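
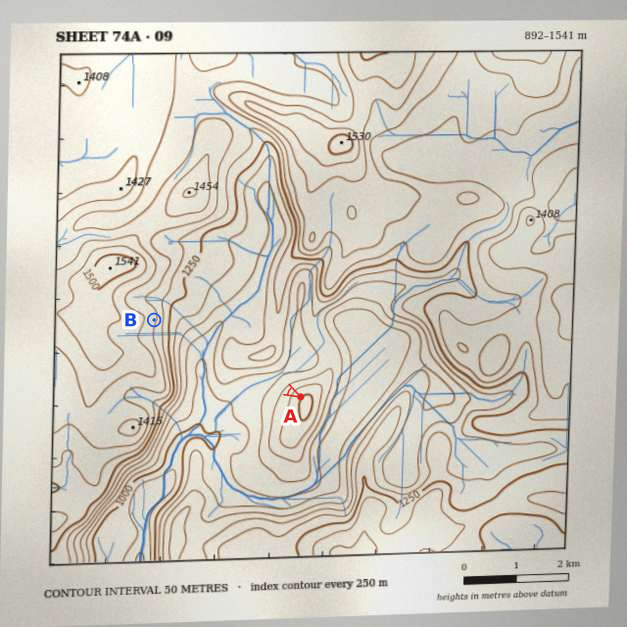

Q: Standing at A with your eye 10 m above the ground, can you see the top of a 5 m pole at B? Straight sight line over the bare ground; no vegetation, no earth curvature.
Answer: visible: true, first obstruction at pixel None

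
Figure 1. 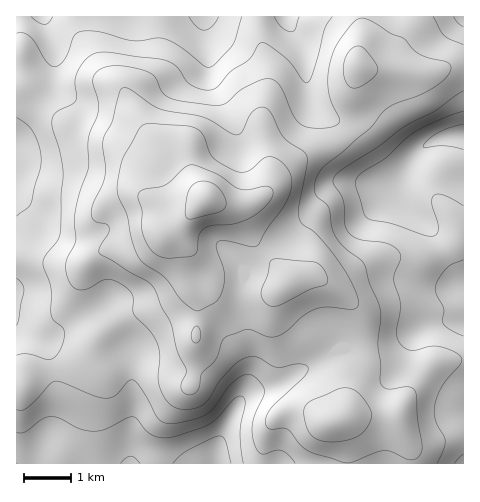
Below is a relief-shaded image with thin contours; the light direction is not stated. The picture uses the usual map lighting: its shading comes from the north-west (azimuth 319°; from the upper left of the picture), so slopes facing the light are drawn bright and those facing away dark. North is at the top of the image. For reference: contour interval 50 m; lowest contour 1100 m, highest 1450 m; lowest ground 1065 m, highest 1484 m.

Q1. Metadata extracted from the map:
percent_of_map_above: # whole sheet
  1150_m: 86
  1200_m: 66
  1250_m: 44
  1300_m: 24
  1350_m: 11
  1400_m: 4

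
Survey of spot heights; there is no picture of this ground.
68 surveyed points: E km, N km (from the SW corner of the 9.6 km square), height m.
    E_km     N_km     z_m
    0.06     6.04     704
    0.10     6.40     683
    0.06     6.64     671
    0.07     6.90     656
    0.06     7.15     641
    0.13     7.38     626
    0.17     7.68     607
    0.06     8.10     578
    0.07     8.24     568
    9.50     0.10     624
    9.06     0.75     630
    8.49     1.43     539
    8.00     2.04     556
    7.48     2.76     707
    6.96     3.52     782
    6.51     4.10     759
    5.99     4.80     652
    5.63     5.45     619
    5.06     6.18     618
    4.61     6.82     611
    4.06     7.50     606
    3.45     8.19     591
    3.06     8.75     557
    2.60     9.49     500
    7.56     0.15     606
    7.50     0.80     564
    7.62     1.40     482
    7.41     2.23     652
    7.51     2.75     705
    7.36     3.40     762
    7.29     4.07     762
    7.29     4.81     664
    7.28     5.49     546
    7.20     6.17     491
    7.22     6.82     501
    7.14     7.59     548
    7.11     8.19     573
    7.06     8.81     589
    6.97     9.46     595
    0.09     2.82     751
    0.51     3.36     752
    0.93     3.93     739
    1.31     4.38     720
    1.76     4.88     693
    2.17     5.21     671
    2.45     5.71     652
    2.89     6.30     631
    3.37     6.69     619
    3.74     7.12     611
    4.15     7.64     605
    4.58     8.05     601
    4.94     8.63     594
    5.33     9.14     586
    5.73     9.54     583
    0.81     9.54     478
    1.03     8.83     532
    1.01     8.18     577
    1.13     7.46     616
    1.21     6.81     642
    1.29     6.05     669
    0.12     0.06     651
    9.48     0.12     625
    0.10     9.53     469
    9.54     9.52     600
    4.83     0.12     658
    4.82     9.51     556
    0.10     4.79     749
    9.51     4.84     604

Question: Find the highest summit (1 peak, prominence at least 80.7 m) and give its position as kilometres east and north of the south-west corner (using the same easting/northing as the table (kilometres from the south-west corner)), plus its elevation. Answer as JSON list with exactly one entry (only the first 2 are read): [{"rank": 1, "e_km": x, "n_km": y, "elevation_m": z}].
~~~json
[{"rank": 1, "e_km": 6.81, "n_km": 3.66, "elevation_m": 786}]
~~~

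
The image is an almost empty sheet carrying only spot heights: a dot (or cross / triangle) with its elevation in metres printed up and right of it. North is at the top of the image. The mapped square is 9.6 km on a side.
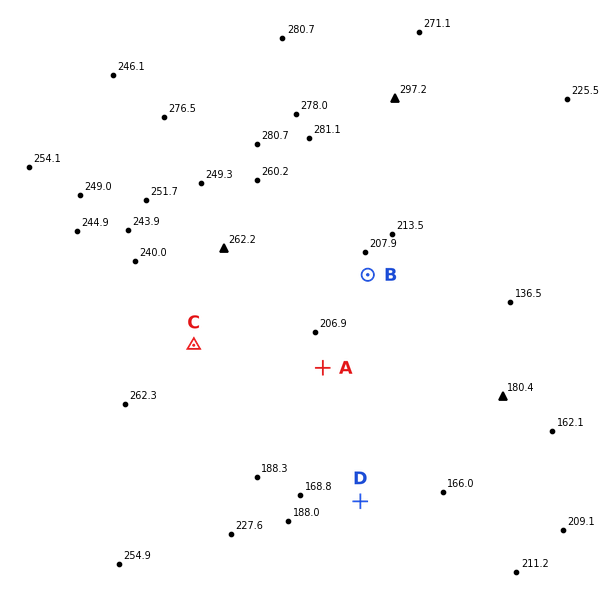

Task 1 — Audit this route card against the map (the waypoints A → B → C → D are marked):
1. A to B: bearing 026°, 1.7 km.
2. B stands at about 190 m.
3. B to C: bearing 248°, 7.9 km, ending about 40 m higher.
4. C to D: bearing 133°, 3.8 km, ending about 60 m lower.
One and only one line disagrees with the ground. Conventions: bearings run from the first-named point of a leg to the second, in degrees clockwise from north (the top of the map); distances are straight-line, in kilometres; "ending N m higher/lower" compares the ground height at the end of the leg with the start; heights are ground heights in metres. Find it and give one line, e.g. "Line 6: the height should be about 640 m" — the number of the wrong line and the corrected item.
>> Line 3: the distance should be 3.1 km.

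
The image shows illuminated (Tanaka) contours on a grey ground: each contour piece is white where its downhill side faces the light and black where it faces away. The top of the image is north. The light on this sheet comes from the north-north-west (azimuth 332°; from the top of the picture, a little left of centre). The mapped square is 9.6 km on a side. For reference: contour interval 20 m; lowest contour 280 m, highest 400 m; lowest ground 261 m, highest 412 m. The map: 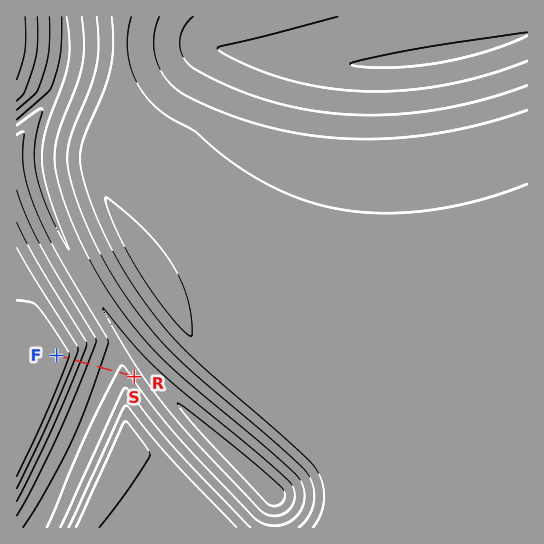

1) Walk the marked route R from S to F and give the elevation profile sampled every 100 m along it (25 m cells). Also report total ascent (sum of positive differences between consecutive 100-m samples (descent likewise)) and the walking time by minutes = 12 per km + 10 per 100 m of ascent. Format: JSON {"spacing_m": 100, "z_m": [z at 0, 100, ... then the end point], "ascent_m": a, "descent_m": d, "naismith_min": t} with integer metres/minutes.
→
{"spacing_m": 100, "z_m": [316, 323, 326, 321, 317, 316, 318, 322, 330, 340, 353, 369, 388, 402, 403, 404, 404], "ascent_m": 99, "descent_m": 10, "naismith_min": 28}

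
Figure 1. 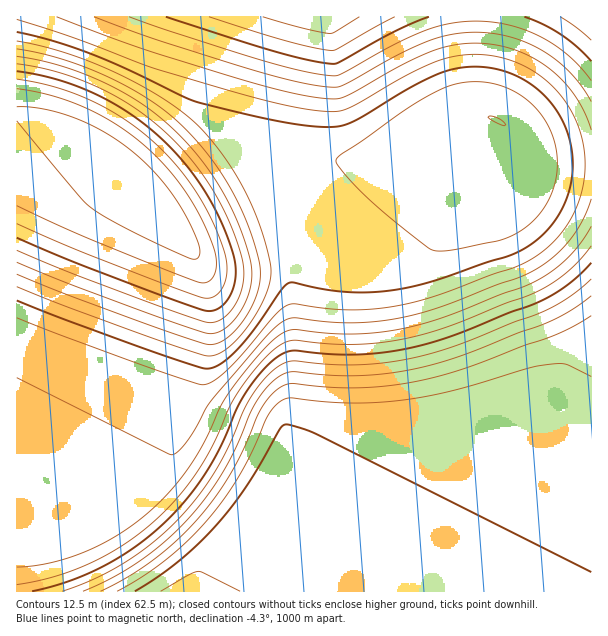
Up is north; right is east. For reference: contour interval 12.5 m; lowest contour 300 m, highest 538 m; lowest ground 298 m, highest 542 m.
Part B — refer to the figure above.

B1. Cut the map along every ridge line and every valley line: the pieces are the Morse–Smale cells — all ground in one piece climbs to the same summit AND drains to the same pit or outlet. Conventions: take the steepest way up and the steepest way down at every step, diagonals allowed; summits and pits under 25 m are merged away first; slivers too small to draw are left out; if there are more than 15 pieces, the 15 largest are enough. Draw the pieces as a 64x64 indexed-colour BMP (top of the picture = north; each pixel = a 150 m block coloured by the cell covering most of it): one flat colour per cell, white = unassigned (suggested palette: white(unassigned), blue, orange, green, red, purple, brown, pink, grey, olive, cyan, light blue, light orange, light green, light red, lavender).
<image width="64" height="64" href="data:image/bmp;base64,Qk12CAAAAAAAAHYAAAAoAAAAQAAAAEAAAAABAAQAAAAAAAAIAAATCwAAEwsAABAAAAAAAAAA////ALR3HwAOf/8ALKAsACgn1gC9Z5QAS1aMAMJ34wB/f38AIr28AM++FwDox64AeLv/AIrfmACWmP8A1bDFABEREREREREREREREREREREREREREREREREREREREREREREREREREREREREREREREREREREREREREREREREREREREREREREREREREREREREREREREREREREREREREREREREREREREREREREREREREREREREREREREREREREREREREREREREREREREREREREREREREREREREREREREREREREREREREREREREREREREREREREREREREREREREREREREREREREREREREREREREREREREREREREREREREREREREREREREREREREREREREREREREREREREREREREREREREREREREREREREREREREREREREREREREREREREREREREREREREREREREREREREREREREREREREREREREREREREREREREREREREREREREREREREREREREREREREREREREREREREREREREREREREREREREREREREREREREREREREREREREREREREREREREREREREREREREREREREREREREREREREREREREREREREREREREREREREREREREREREREREREREREREREREREREREREREREREREREREREREREREREREREREREREREREREREREREREREREREREREREREREREREREREREREREREREREREREREREREREREREREREREREREREREREREREREREREREREREREREREREREREREREREREREREREREREREREREREREREREREREREREREREREREREREREREREREREREREREREREREREREREREREREREREREREREREREREREREREREREREREREREREREREREREREREREREREREREREREREREREREREREREREREREREREREREREREREREREREREREREREREREREREREREREREREREREREREREREREREREREREREREREREREREREREREREREREREREREREREREREREREREREREREREREREREREREREREREREREREREREREREREREREREREREREREREREREREREREREREREREREREREREREREREREREREREREREREREREREREREREREREREREREREREREREREREREREREREREREREREREREREREREREREREREREREREREREREREREREREREREREREREREREREREREREREREREREREREREREREREREREREREREREREREREREREREREREREREREREREREREREREREREREREREREREREREREREREREREREREREREREREREREREREREREREREREREREREREREREREREREREREREREREREREREREREREREREREREREREREREREREREREREREREREREREREREREREREREREREREREREREREREREREREREREREREREREREREREREREREREREREREREREREREREREREREREREREREREREREREREREREREREREREREREREREREREREREREREREREREREREREREREREREREREREREREREREREREREREREREREREREREREREREREREREREREREREREREREREREREREREREREREREREREREREREREREREREREREREREREREREREREREREREREREREREREREREREREREREREREREREREREREREREREREREREREREREREREREREREREREREREREREREREREREREREREREREREREREREREREREREREREREREREREREREREREREREREREREREREREREREREREREREREREREREREiEREREREREREREREREREREREREREREREREREREREREiIhEREREREREREREREREREREREREREREREREREREREiIiIREREREREREREREREREREREREREREREREREREREiIiIiIREREREREREREREREREREREREREREREREREREiIiIiIiERERERIiIiIhERERERERERETMzMzEREREREiIiIiIiIhEREiIiIiIiIiERERERERETMzMzMRERERIiIiIiIiIiIiIiIiIiIiIiIiERERERERMzMzMxERESIiIiIiIiIiIiIiIiIiIiIiIiIiERERERMzMzMzEREiIiIiIiIiIiIiIiIiIiIiIiIiIiIiERETMzMzMzMiIiIiIiIiIiIiIiIiIiIiIiIiIiIiIiIiIzMzMzMzMyIiIiIiIiIiIiIiIiIiIiIiIiIiIiIiIiIjMzMzMzMzIiIiIiIiIiIiIiIiIiIiIiIiIiIiIiIiIiMzMzMzMzMiIiIiIiIiIiIiIiIiIiIiIiIiIiIiIiIiIzMzMzMzMyIiIiIiIiIiIiIiIiIiIiIiIiIiIiIiIiIjMzMzMzMzIiIiIiIiIiIiIiIiIiIiIiIiIiIiIiIiIiMzMzMzMzMiIiIiIiIiIiIiIiIiIiIiIiIiIiIiIiIiIzMzMzMzMyIiIiIiIiIiIiIiIiIiIiIiIiIiIiIiIiIjMzMzMzMzIiIiIiIiIiIiIiIiIiIiIiIiIiIiIiIiIiMzMzMzMzMiIiIiIiIiIiIiIiIiIiIiIiIiIiIiIiIiIzMzMzMzMyIiIiIiIiIiIiIiIiIiIiIiIiIiIiIiIiIjMzMzMzMz"/>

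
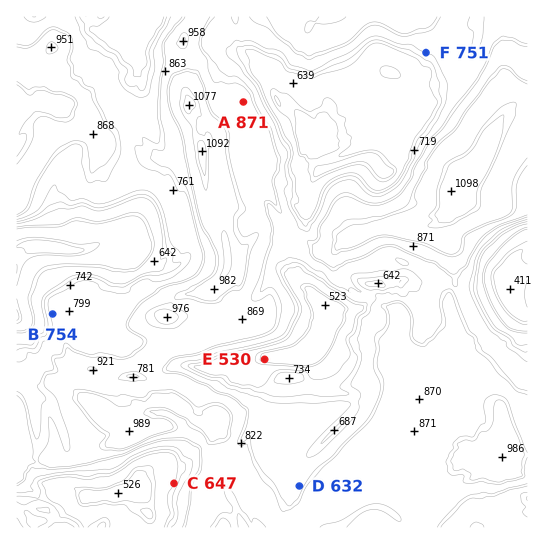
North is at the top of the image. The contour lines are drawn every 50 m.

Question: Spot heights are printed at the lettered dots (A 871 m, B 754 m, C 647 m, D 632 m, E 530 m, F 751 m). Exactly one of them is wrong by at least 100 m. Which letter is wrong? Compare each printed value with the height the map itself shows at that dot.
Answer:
D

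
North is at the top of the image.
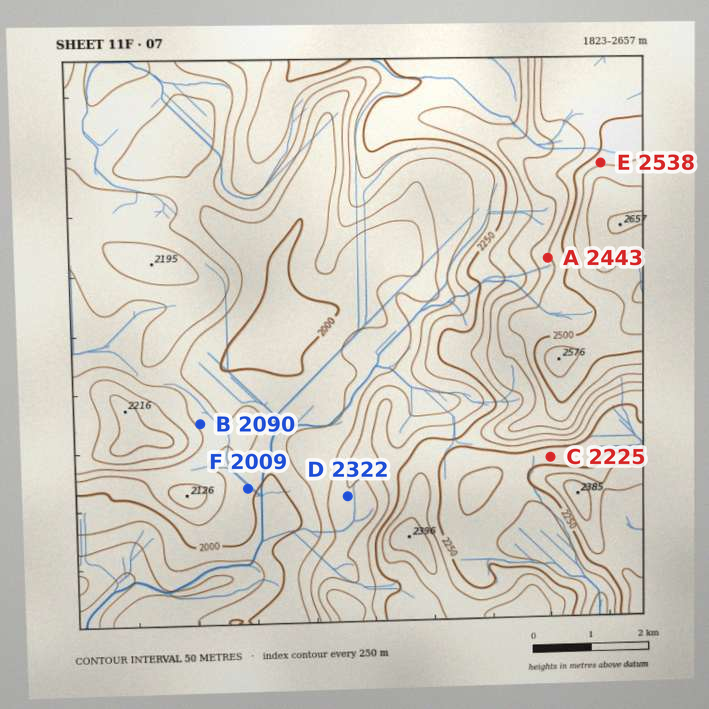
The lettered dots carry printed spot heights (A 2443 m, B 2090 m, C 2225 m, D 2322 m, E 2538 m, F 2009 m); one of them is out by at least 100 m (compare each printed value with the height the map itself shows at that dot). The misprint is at D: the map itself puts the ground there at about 2147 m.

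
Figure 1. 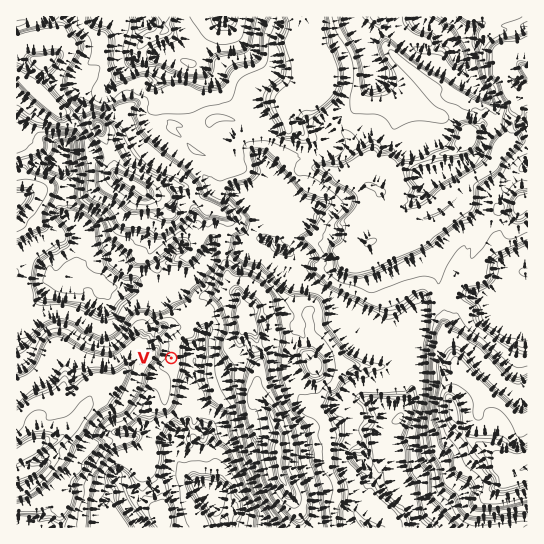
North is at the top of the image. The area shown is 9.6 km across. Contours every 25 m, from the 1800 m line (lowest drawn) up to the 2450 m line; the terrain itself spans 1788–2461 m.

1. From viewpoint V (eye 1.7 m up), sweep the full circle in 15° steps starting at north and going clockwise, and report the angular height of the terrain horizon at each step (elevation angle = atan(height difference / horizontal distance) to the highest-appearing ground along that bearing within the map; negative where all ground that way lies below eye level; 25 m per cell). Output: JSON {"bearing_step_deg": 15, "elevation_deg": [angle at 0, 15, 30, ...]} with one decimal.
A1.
{"bearing_step_deg": 15, "elevation_deg": [4.1, 2.2, 1.1, 6.3, 8.6, 7.3, 6.4, 8.3, 8.1, 6.7, -1.1, -1.0, -0.0, 0.3, 0.3, 6.4, 10.4, 13.2, 17.3, 18.5, 15.9, 8.1, 7.4, 8.3]}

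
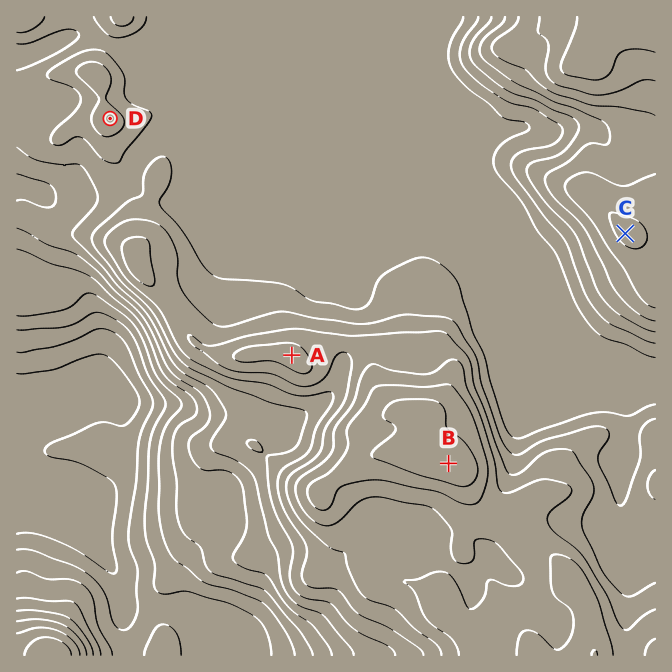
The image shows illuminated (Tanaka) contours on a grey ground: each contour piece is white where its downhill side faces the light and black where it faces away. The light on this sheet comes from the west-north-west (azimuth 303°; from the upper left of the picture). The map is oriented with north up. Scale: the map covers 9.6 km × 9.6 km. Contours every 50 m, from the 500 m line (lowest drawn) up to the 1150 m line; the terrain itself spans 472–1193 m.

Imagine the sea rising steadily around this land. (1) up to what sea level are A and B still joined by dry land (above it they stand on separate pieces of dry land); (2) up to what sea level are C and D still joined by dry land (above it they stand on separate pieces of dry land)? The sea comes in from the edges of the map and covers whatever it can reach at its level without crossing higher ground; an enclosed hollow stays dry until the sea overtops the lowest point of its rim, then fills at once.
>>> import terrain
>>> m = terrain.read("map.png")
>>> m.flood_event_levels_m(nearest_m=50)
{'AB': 950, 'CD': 850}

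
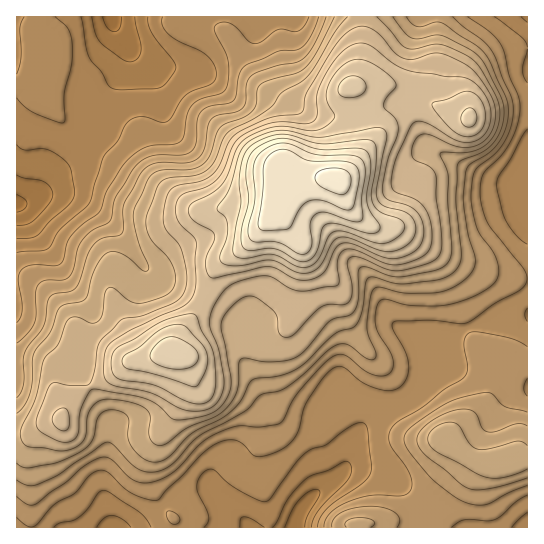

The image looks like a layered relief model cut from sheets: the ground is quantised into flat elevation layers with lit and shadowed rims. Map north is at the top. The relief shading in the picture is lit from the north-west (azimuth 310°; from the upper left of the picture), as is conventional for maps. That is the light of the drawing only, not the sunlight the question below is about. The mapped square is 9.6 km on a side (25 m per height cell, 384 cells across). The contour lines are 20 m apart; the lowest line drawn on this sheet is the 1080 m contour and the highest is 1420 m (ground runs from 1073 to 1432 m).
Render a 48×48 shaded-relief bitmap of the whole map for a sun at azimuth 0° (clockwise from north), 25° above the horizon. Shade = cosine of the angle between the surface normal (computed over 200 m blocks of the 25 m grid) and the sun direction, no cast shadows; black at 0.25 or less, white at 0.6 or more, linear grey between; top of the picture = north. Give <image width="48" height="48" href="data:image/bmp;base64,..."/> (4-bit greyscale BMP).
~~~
<image width="48" height="48" href="data:image/bmp;base64,Qk32BAAAAAAAAHYAAAAoAAAAMAAAADAAAAABAAQAAAAAAIAEAAATCwAAEwsAABAAAAAAAAAAAAAAABEREQAiIiIAMzMzAERERABVVVUAZmZmAHd3dwCIiIgAmZmZAKqqqgC7u7sAzMzMAN3d3QDu7u4A////AFVWZmZmVWd4h4h2ZmZ5q6qpmId3dlVVVVVVZmZlVWeIiIh2ZmV5u8u6qYh3dlVVVVVVVmZlRVeIiIdmZmVXrMy7qph3ZVVVVVVUVWZlRFVneHZmZ2VVebuqqYh2ZVVDM1VURVVVVERFZ3ZmZ3ZVV4mZiHdmVVVDIlVURERVVEM0Vmd3ZmZlVXiId2ZVVWZlVGVUMjRFVVQzRWd3ZmZmZmd3dlVUVniYh2VUMjRVZmVENFZmZmVmdmZ3dmZVZ4mqqXZURFZmd3ZUMjRVZmZnd2Z3d4iIiJmqqodmZnZneHdkIAI1ZmZnd2Z3iZq7qYiZqqmIh2ZmZmZUIAE1Zmd3d3d3iJq8upiJqqmZmGVDRERDMiI1ZmZmd3d3d4mru6mJmpmZmXUyIiNEVVVVZVVWd3dmVniJqqmIiIiJmYZCIjNFZnd2VVRFZ3ZUVmeImZmHd3eJmZhlREREVniGVURERWVEVnd4iIh3d4iJiIiHdmVVZ4h2VVRDNERGd4h3h3eIh5mZh3iaqYiImZh2ZmVUM0RniYh3d3iJmKqph3mru6qqqph3d2ZlREV5mYd3d4iZmZqpiImqu8y6qZh3d3dmVUV4mHZmd4iZmYiJmZmZq83bqHd3d3d2ZUVndmVVZnd4iIeJqpiJqrzcqGZnd3dmZUVmZVREVWZmd3eJqpiJmaq6mGZmZmZlVVZmREREVVVVZniauoiIiZmZh2VVVmVEVXd1MjNERWZmZomqqYiIiIh3d2QzNEMiRohjESI0RWZ3d5qqmImYiHdnd2UxEiERNndBARI0Vnd4iKqpiJmZl2ZmeIdSERIjRVMAAiNFZ4iJmaqpiZqql2ZmeIh1IiRWVCABNEVneImZmaqZmqqphmZlVniHVEZ3ZBAUVmZ3iImZmKqZqqqod3dmVWeIdmZ3YxJXmZmIiImZiJmaqqqYiIh3d3eJh2dmUzR6vLqYiIiIiHiJmZmImYiJmpiIh3dlREZ5vMqYd4iId2Z3iIiZmZmbvLmHeHd2VVZnmqmHd3eId1Znd4iZmZq83MqHeHd3d3dmaIiId2Z3d2Zmd3iJqrzN3LqYiIiJq7qGZ4iZhlRWeGZmZniJq8zMy6qpqZms3dynZniZdCEkZ2ZmZniImru7qZq8zcze7t25ZWd2QQADV3ZmZ3iIiZqpiJrO///+3My6hmZUIRASRnZmeIiIiJmYiJve///9uqq6mGVEREREVmZneIiIiZmIiavM3d26mIiJmHVVd3dmZmZneIiImZmZmru6mqmYdmZniHZ3iZmYh3d3d3iImZmJq7qYiJmYh2Zmd3eJmqu6mHd3d3iImZiJqqmImaqqmYiHeImZmru6mId3d4iJmYiIiIiJq7u7qqqZmaqZmru5iId3d4iZmId3dmeJu7u7qqqqq7upq7uph3d4d4mZiHdmZmeJqqq7qqqqqru7vMuph3d4iImZh2ZVVmeImZqqqqqqqqvMzMupiHeIiIiZh2ZmZ3iImZmZqqqqqqu7u7qpmYiJiIiYd2Znd4iJmZmZqqqqqqqqq7qpmg=="/>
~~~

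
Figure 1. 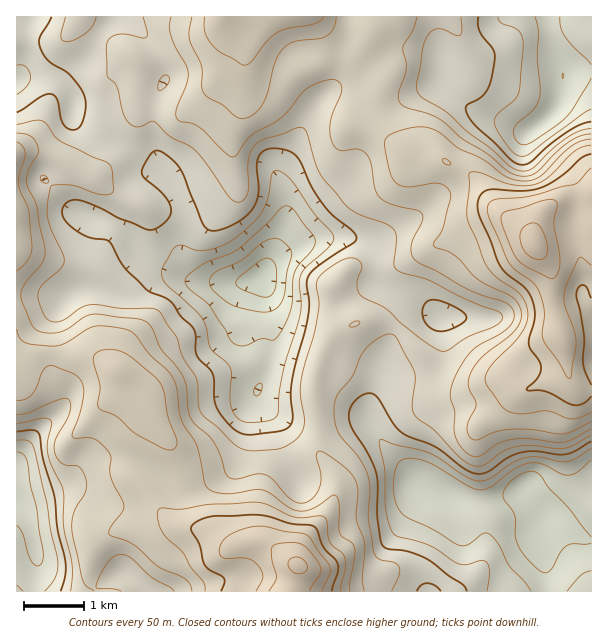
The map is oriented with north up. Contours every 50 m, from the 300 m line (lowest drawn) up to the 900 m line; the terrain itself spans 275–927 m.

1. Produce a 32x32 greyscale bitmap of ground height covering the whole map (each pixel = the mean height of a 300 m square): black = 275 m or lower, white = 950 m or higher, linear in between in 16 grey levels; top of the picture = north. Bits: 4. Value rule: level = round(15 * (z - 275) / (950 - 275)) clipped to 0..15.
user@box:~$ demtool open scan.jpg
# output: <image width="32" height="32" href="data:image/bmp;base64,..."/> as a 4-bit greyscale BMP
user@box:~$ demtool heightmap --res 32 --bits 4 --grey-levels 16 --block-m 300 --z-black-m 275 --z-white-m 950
<image width="32" height="32" href="data:image/bmp;base64,Qk12AgAAAAAAAHYAAAAoAAAAIAAAACAAAAABAAQAAAAAAAACAAATCwAAEwsAABAAAAAAAAAAAAAAABEREQAiIiIAMzMzAERERABVVVUAZmZmAHd3dwCIiIgAmZmZAKqqqgC7u7sAzMzMAN3d3QDu7u4A////AERXd3eIq7ze25dmVVVDMiMzR4d4mau83tuXZlVEQyIiM1iIiZq8zN3Kl1VEMzIRIjNoiJmqu8zLuYZDMyMyERIjZ4iZqqqqqZmGQyIiIhESJGeImZmYiYd4hkIiIyERIjRniZmZh3d2eHZCIjVCIjM1eIiZmYd2Znd1QzRnZURURYiJmqmGVWZ3ZEVWeId3hmZ4maqYZURFdlRWZnmZmZmHeJqql2QzRXZVVmd4mqqrmIiaqpdkM0V2ZVZniaq7u5iJqqmGVDM1d2ZWZniqq8uIiZmYdkMzNGd2ZmZniqzLh3iZh2VDMzRnd2ZlVnisy3Zmd3ZlMiIjZ3dmVVVnrMp2VVVVUyERE2dmZlVniazLhmVlVEMhEBNXdmZniJvNy4dmZURDMyESRWZneIms7syXZVVFREQyIjRVZ4iZve7Ml1VVVVVVUyI0Vmd4ms3tzIdVVmZVVmUzRWd3eJrM3cyGZmZlVWZlRFZniIiaqqvMhnd2VVVndURnd4mZmYdoq4d2ZlVWd3VVZ3eJmZhkRop3ZWZmZ3iHZmeIiJh2QyNXVlVmZneIiIdniIh3ZUMyNEVVZmZ4iZmHd4iHZVVUMiNEVWZ2Z4mZiId4h2VVVDIiRVVmd3eZmYiIiIdlZlQyI1VmZnZ4mqqYiIiHZmZUMjNFZmZmeJqqqpmIiHZlRDMz"/>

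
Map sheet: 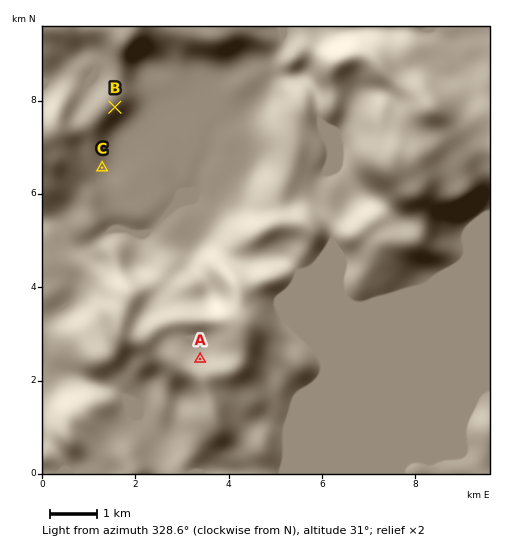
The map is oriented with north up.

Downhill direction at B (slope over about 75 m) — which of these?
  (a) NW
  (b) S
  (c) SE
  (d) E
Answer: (c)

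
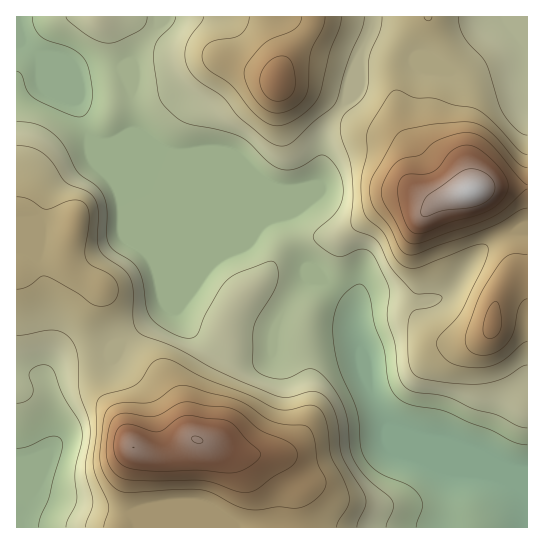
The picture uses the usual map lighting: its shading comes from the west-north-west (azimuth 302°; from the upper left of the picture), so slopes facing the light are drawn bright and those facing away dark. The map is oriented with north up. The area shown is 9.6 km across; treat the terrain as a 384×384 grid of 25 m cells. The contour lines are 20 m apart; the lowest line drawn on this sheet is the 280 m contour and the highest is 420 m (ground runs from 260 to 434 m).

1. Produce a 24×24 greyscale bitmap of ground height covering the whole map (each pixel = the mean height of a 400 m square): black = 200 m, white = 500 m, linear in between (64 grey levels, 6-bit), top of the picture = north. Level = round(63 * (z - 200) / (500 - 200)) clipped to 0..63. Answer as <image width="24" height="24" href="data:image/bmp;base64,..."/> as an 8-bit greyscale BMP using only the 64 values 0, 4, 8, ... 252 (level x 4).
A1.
<image width="24" height="24" href="data:image/bmp;base64,Qk12BgAAAAAAADYEAAAoAAAAGAAAABgAAAABAAgAAAAAAEACAAATCwAAEwsAAAABAAAAAAAAAAAAAAEBAQACAgIAAwMDAAQEBAAFBQUABgYGAAcHBwAICAgACQkJAAoKCgALCwsADAwMAA0NDQAODg4ADw8PABAQEAAREREAEhISABMTEwAUFBQAFRUVABYWFgAXFxcAGBgYABkZGQAaGhoAGxsbABwcHAAdHR0AHh4eAB8fHwAgICAAISEhACIiIgAjIyMAJCQkACUlJQAmJiYAJycnACgoKAApKSkAKioqACsrKwAsLCwALS0tAC4uLgAvLy8AMDAwADExMQAyMjIAMzMzADQ0NAA1NTUANjY2ADc3NwA4ODgAOTk5ADo6OgA7OzsAPDw8AD09PQA+Pj4APz8/AEBAQABBQUEAQkJCAENDQwBEREQARUVFAEZGRgBHR0cASEhIAElJSQBKSkoAS0tLAExMTABNTU0ATk5OAE9PTwBQUFAAUVFRAFJSUgBTU1MAVFRUAFVVVQBWVlYAV1dXAFhYWABZWVkAWlpaAFtbWwBcXFwAXV1dAF5eXgBfX18AYGBgAGFhYQBiYmIAY2NjAGRkZABlZWUAZmZmAGdnZwBoaGgAaWlpAGpqagBra2sAbGxsAG1tbQBubm4Ab29vAHBwcABxcXEAcnJyAHNzcwB0dHQAdXV1AHZ2dgB3d3cAeHh4AHl5eQB6enoAe3t7AHx8fAB9fX0Afn5+AH9/fwCAgIAAgYGBAIKCggCDg4MAhISEAIWFhQCGhoYAh4eHAIiIiACJiYkAioqKAIuLiwCMjIwAjY2NAI6OjgCPj48AkJCQAJGRkQCSkpIAk5OTAJSUlACVlZUAlpaWAJeXlwCYmJgAmZmZAJqamgCbm5sAnJycAJ2dnQCenp4An5+fAKCgoAChoaEAoqKiAKOjowCkpKQApaWlAKampgCnp6cAqKioAKmpqQCqqqoAq6urAKysrACtra0Arq6uAK+vrwCwsLAAsbGxALKysgCzs7MAtLS0ALW1tQC2trYAt7e3ALi4uAC5ubkAurq6ALu7uwC8vLwAvb29AL6+vgC/v78AwMDAAMHBwQDCwsIAw8PDAMTExADFxcUAxsbGAMfHxwDIyMgAycnJAMrKygDLy8sAzMzMAM3NzQDOzs4Az8/PANDQ0ADR0dEA0tLSANPT0wDU1NQA1dXVANbW1gDX19cA2NjYANnZ2QDa2toA29vbANzc3ADd3d0A3t7eAN/f3wDg4OAA4eHhAOLi4gDj4+MA5OTkAOXl5QDm5uYA5+fnAOjo6ADp6ekA6urqAOvr6wDs7OwA7e3tAO7u7gDv7+8A8PDwAPHx8QDy8vIA8/PzAPT09AD19fUA9vb2APf39wD4+PgA+fn5APr6+gD7+/sA/Pz8AP39/QD+/v4A////AEBIVGh4fHx8fHyAhISAfHBgVEhAPEA8NEBEUGR8hICAgIiUkIyMhHhgVEg8ODg4NEBEUGyQoKCgoKSkoJSQhGxQQDw0NDQ0NERASGygtLSwtLSsqKCQfFxANDQ0NDQ0PEhESGicsKiwtLComJCIeFg8NDQ0ODxETFBMVGyMlJCcoJyUgHh4cFA4ODxASFBYXFRQXGx0eICIiHx0ZFxgXEQ4QFRcYGBgYFRUYGhobHh4cGRcVFBUUDw4SGRsdHRwaGBcZGhoaGxkXFxYUFBQTDw4TGh0fIyMeGhoaGxsZFhMUFxcUExQSDxAVGRweIyYhHBwcHR0ZExETFhcWFBQSEBAVGRkbISUiHR0eHh4YEhESFBYWFBISEhIWGhoaHSMjHh4eHRkUEhEREhMUFBITFBQaHx4cHCAiHR4fHBQSERERERESFBQWFxgfJiUiHx8gHh4fHBMREREREREREhIUGB0kLC0rKSQgHR0cGhMRERERERERERESFyAoLC4wMCwmHBsYFBIRERERERESExMTFyAmKisuLywmGhkVEhERERIRERIVGBYVGR4jJScrKycgFxYTEhISEhMUFBYaGxkXGh0hIiQlJSAaExIRERMTFBUWFxogIh4aGRwfHx8fHhsXERAQERMTFRYXGh8lJyIcGRodHR0cHBkXEBAQERMTFRcbHiElJyMdGRkcHBsbGxgXEBARExQUFRccHh8iJCMfGhkbHBwbGRcWEBMUFhYVFRYZGx0fISIhHBkaHB0aFxYWA=="/>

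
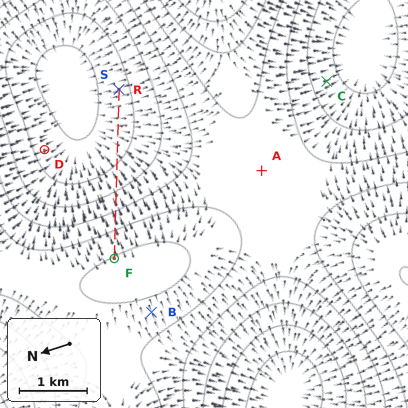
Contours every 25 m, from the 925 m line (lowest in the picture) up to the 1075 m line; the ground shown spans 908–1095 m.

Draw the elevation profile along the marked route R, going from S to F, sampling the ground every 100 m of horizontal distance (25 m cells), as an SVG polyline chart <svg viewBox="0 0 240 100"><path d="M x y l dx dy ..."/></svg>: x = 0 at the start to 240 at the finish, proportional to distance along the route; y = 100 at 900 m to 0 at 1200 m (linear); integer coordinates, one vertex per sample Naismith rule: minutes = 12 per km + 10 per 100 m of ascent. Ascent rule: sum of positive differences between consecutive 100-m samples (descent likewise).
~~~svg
<svg viewBox="0 0 240 100"><path d="M0 87l10 0 9 0 10 0 9 1 10 0 10-1 9 0 10-1 9 0 10-1 10-2 9-1 10-2 9-2 10-3 10-3 9-2 10-3 9-3 10-3 10-3 9-3 10-2 9-2 10-1"/></svg>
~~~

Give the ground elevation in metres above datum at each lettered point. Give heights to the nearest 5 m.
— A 1015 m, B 1040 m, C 960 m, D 940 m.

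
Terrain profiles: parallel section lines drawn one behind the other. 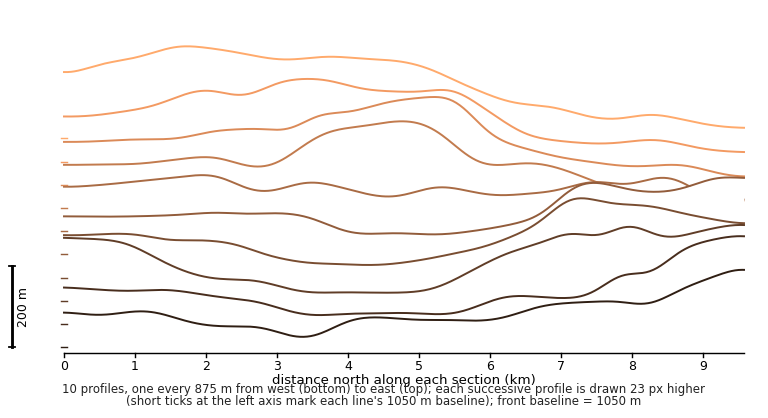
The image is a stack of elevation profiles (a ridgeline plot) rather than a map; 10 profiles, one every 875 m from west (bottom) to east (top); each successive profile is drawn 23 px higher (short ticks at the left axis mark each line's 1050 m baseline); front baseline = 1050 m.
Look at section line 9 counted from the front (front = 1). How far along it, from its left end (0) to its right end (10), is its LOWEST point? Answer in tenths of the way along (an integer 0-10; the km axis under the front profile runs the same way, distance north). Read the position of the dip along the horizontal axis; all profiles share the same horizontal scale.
10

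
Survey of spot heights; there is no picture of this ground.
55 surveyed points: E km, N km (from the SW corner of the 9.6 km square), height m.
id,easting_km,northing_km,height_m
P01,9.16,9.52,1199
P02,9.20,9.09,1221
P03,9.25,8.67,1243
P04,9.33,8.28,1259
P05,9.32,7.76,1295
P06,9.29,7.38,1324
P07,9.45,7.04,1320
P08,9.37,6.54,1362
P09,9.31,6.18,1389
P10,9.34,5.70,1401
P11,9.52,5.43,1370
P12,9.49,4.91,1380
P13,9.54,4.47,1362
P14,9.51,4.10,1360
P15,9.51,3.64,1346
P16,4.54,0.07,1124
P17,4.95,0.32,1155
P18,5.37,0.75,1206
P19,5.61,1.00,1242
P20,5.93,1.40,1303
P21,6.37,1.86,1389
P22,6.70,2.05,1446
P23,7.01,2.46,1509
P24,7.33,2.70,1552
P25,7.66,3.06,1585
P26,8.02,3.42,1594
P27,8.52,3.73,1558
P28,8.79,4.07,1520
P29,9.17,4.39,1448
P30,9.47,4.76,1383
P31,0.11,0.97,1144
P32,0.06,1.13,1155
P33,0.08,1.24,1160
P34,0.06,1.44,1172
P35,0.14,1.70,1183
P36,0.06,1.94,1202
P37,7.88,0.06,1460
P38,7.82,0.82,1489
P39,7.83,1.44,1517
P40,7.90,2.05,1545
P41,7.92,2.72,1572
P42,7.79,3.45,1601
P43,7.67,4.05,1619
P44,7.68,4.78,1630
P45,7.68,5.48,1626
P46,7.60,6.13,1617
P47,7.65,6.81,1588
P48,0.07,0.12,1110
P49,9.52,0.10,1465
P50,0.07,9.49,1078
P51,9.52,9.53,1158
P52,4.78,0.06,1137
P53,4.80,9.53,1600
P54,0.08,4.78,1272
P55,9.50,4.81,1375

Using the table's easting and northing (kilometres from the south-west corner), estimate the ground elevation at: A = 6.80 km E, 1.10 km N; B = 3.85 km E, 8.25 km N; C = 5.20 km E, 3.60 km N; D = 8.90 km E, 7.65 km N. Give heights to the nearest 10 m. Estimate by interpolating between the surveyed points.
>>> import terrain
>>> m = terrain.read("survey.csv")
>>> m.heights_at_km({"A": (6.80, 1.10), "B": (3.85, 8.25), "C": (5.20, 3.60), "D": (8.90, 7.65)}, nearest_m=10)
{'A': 1400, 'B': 1440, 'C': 1340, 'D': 1370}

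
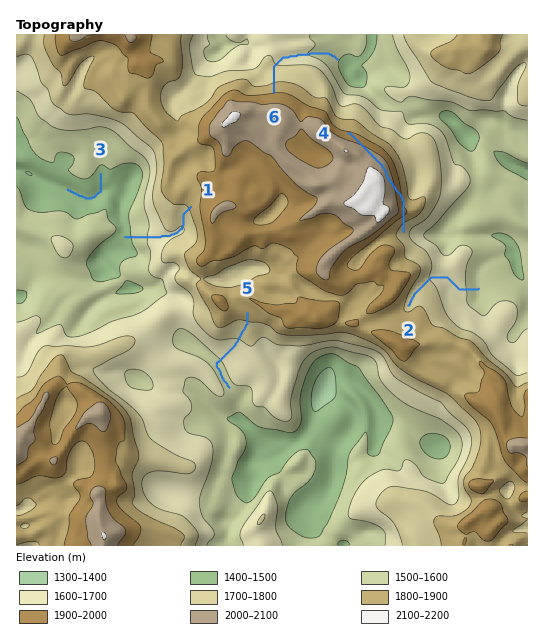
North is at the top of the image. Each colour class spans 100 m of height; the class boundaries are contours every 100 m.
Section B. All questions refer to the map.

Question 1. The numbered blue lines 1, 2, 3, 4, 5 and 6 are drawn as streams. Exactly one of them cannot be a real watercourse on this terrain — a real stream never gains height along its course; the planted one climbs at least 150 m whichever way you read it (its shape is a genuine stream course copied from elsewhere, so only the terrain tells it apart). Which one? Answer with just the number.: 4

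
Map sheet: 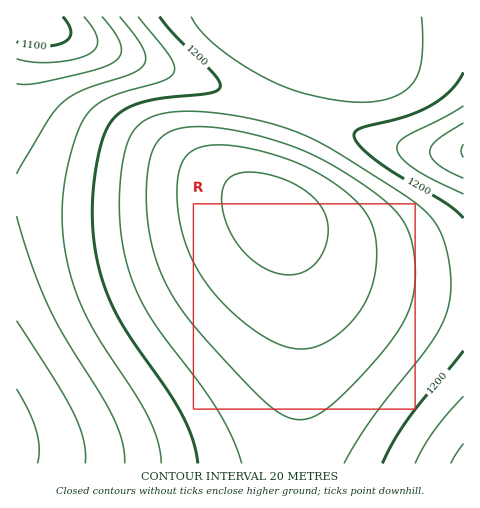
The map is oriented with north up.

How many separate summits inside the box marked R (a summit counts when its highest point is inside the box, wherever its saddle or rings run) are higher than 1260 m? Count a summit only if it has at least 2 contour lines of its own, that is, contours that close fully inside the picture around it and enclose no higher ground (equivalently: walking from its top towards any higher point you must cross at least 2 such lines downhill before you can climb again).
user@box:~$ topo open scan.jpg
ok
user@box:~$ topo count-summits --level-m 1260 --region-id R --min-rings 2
1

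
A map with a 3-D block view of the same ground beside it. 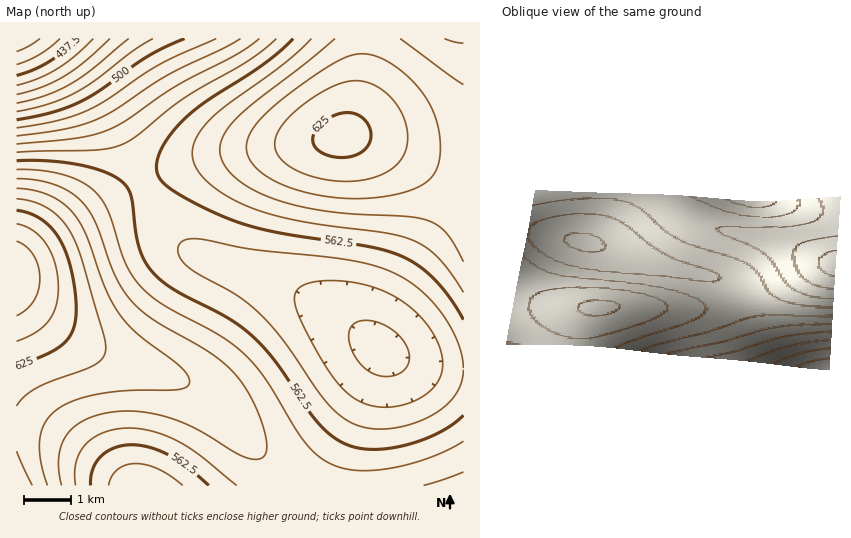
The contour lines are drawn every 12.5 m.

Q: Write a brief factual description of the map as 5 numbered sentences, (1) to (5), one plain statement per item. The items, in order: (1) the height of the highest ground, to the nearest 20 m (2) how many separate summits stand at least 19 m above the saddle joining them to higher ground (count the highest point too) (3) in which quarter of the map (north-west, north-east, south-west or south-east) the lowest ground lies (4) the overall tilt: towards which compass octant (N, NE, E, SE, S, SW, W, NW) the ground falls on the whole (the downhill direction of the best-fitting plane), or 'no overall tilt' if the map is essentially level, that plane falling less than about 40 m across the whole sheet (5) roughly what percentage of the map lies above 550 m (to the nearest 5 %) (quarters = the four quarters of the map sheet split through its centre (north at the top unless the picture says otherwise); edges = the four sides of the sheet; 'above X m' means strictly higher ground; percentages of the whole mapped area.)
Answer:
(1) The highest point reaches roughly 660 m.
(2) 2 summits rise at least 19 m above their surroundings.
(3) Look to the north-west quarter for the lowest ground.
(4) On the whole the map has no overall tilt.
(5) About 75 % of the map lies above 550 m.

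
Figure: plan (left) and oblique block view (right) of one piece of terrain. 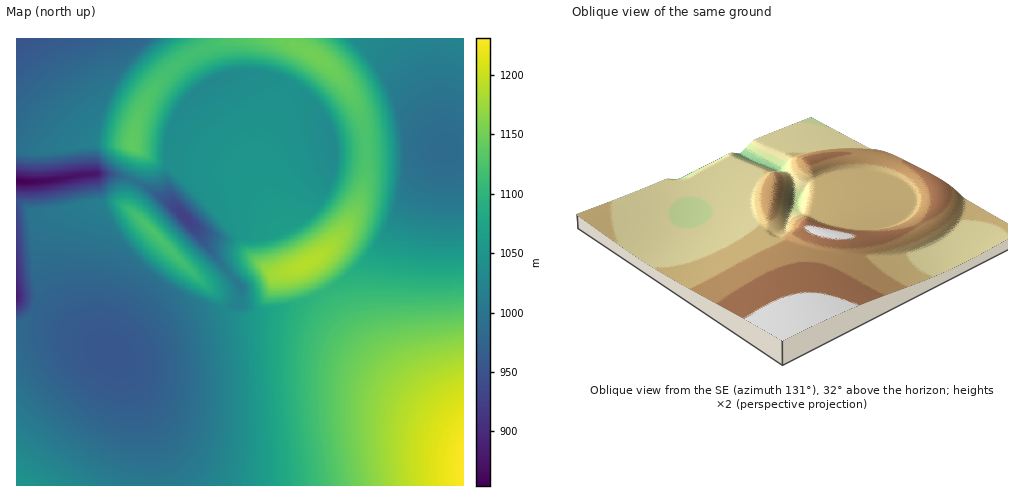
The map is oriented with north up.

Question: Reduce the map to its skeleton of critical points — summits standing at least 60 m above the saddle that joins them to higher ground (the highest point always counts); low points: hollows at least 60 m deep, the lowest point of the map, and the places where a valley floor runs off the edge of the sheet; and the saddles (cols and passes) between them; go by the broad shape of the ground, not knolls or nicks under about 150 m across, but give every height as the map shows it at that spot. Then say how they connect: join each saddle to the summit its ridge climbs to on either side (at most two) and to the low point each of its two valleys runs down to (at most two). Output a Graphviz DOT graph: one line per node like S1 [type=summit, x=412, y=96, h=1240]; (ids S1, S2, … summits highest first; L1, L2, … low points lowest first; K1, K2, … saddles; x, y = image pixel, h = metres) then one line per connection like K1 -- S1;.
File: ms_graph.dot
graph terrain {
  S1 [type=summit, x=463, y=473, h=1231];
  S2 [type=summit, x=307, y=264, h=1190];
  S3 [type=summit, x=152, y=230, h=1124];
  L1 [type=low, x=17, y=181, h=854];
  L2 [type=low, x=185, y=217, h=926];
  L3 [type=low, x=446, y=149, h=986];
  K1 [type=saddle, x=367, y=147, h=1124];
  K2 [type=saddle, x=325, y=291, h=1100];
  K3 [type=saddle, x=168, y=161, h=1039];
  K4 [type=saddle, x=224, y=307, h=1029];
  K5 [type=saddle, x=231, y=277, h=1008];
  K6 [type=saddle, x=133, y=180, h=996];
  K1 -- S2;
  K1 -- L1;
  K1 -- L3;
  K2 -- S1;
  K2 -- S2;
  K2 -- L1;
  K2 -- L3;
  K3 -- S2;
  K3 -- L1;
  K3 -- L2;
  K4 -- S1;
  K4 -- S3;
  K4 -- L1;
  K5 -- S2;
  K5 -- S3;
  K5 -- L1;
  K5 -- L2;
  K6 -- S2;
  K6 -- S3;
  K6 -- L1;
  K6 -- L2;
}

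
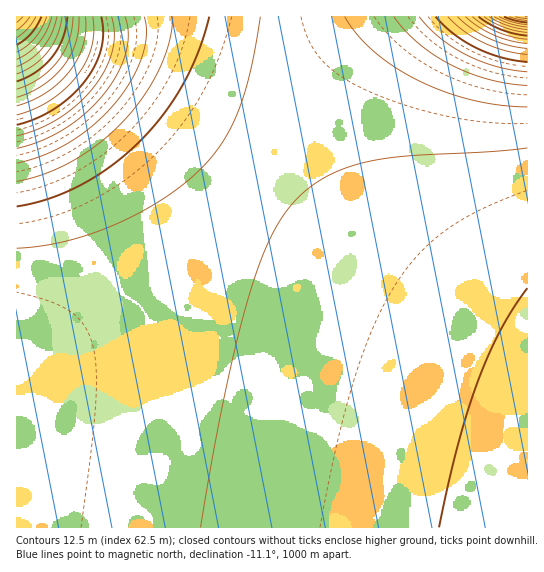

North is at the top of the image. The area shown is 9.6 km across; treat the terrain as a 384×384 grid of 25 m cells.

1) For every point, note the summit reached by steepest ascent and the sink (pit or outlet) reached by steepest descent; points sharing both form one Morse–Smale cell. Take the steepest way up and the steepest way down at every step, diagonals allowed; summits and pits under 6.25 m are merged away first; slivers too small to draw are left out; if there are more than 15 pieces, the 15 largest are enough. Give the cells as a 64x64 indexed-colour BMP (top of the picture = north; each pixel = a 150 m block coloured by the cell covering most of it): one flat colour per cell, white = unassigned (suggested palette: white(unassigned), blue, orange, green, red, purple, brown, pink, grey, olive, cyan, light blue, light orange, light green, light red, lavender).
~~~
<image width="64" height="64" href="data:image/bmp;base64,Qk12CAAAAAAAAHYAAAAoAAAAQAAAAEAAAAABAAQAAAAAAAAIAAATCwAAEwsAABAAAAAAAAAA////ALR3HwAOf/8ALKAsACgn1gC9Z5QAS1aMAMJ34wB/f38AIr28AM++FwDox64AeLv/AIrfmACWmP8A1bDFABERERERERERERERERERERERERERERERERERERERERERERERERERERERERERERERERERERERERERERERERERERERERERERERERERERERERERERERERERERERERERERERERERERERERERERERERERERERERERERERERERERERERERERERERERERERERERERERERERERERERERERERERERERERERERERERERERERERERERERERERERERERERERERERERERERERERERERERERERERERERERERERERERERERERERERERERERERERERERERERERERERERERERERERERERERERERERERERERERERERERERERERERERERERERERERERERERERERERERERERERERERERERERERERERERERERERERERERERERERERERERERERERERERERERERERERERERERERERERERERERERERERERERERERERERERERERERERERERERERERERERERERERERERERERERERERERERERERERERERERERERERERERERERERERERERERERERERERERERERERERERERERERERERERERERERERERERERERERERERERERERERERERERERERERERERERERERERERERERERERERERERERERERERERERERERERERERERERERERERERERERERERERERERERERERERERERERERERERERERERERERERERERERERERERERERERERERERERERERERERERERERERERERERERERERERERERERERERERERERERERERERERERERERERERERERERERERERERERERERERERERERERERERERERETMRERERERERERERERERERERERERERERERERERERERERMzMRERERERERERERERERERERERERERERERERERERESIzMzMREREREREREREREREREREREREREREREREREREiIjMzMzMRERERERERERERERERERERERERERERERERIiIiMzMzMzERERERERERERERERERERERERERERERESIiIiIzMzMzMzEREREREREREREREREREREREREREREiIiIiIjMzMzMzMxERERERERERERERERERERERERERIiIiIiIiMzMzMzMzMRERERERERERERERERERERERESIiIiIiIiIzMzMzMzMzMRERERERERERERERERERERESIiIiIiIiIjMzMzMzMzMzEREREREREREREREREREREiIiIiIiIiIiMzMzMzMzMzMxEREREREREREREREREREiIiIiIiIiIiIzMzMzMzMzMzMRERERERERERERERERIiIiIiIiIiIiIjMzMzMzMzMzMzERERERERERERERERIiIiIiIiIiIiIiMzMzMzMzMzMzMxERERERERERERESIiIiIiIiIiIiIiIzMzMzMzMzMzMzMRERERERERERESIiIiIiIiIiIiIiIjMzMzMzMzMzMzMzEREREREREREiIiIiIiIiIiIiIiIiMzMzMzMzMzMzMzMxEREREREREiIiIiIiIiIiIiIiIiIzMzMzMzMzMzMzMzMREREREREiIiIiIiIiIiIiIiIiIjMzMzMzMzMzMzMzMzERERERIiIiIiIiIiIiIiIiIiIiMzMzMzMzMzMzMzMzMxERERIiIiIiIiIiIiIiIiIiIiIzMzMzMzMzMzMzMzMzMRERIiIiIiIiIiIiIiIiIiIiIjMzMzMzMzMzMzMzMzMzESIiIiIiIiIiIiIiIiIiIiIiMzMzMzMzMzMzMzMzMzMSIiIiIiIiIiIiIiIiIiIiIiIzMzMzMzMzMzMzMzMzM0IiIiIiIiIiIiIiIiIiIiIiIjMzMzMzMzMzMzMzMzNERCIiIiIiIiIiIiIiIiIiIiIiMzMzMzMzMzMzMzMzNEREQiIiIiIiIiIiIiIiIiIiIiIzMzMzMzMzMzMzMzNERERCIiIiIiIiIiIiIiIiIiIiIjMzMzMzMzMzMzMzNEREREQiIiIiIiIiIiIiIiIiIiIiMzMzMzMzMzMzMzREREREREIiIiIiIiIiIiIiIiIiIiIzMzMzMzMzMzMzRERERERERCIiIiIiIiIiIiIiIiIiIjMzMzMzMzMzMzREREREREREIiIiIiIiIiIiIiIiIiIiMzMzMzMzMzM0RERERERERERCIiIiIiIiIiIiIiIiIiIzMzMzMzMzM0REREREREREREQiIiIiIiIiIiIiIiIiIjMzMzMzMzM0REREREREREREREIiIiIiIiIiIiIiIiIiMzMzMzMzNEREREREREREREREQiIiIiIiIiIiIiIiIiIzMzMzMzREREREREREREREREREIiIiIiIiIiIiIiIiIjMzMzMzRERERERERERERERERERCIiIiIiIiIiIiIiIiMzMzM0REREREREREREREREREREQiIiIiIiIiIiIiIiIzMzNEREREREREREREREREREREREIiIiIiIiIiIiIiIjMzRERERERERERERERERERERERERCIiIiIiIiIiIiIiMzREREREREREREREREREREREREREQiIiIiIiIiIiIiIzREREREREREREREREREREREREREREIiIiIiIiIiIiIjREREREREREREREREREREREREREREREIiIiIiIiIiIi"/>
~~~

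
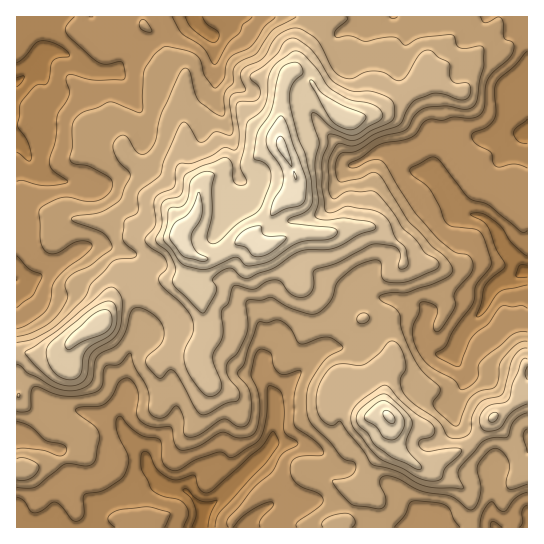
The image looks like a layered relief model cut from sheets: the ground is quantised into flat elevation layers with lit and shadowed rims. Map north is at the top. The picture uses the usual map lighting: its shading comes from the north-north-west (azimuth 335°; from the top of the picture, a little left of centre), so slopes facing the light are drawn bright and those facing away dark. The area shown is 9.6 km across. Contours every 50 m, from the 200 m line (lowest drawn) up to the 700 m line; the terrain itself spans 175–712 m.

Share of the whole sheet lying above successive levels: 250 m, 97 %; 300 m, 86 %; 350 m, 66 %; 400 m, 49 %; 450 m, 32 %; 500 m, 19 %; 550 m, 12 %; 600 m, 6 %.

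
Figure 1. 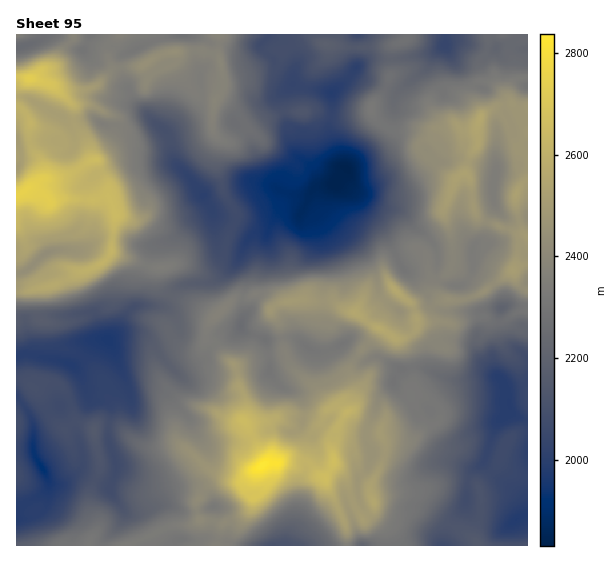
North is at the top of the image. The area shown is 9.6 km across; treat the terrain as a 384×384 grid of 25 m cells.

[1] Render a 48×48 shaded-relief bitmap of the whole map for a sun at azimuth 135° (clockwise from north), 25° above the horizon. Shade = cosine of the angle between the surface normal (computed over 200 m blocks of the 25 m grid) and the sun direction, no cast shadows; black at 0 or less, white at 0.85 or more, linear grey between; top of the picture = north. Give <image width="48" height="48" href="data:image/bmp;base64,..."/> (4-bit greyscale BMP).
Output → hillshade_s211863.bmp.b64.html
<image width="48" height="48" href="data:image/bmp;base64,Qk32BAAAAAAAAHYAAAAoAAAAMAAAADAAAAABAAQAAAAAAIAEAAATCwAAEwsAABAAAAAAAAAAAAAAABEREQAiIiIAMzMzAERERABVVVUAZmZmAHd3dwCIiIgAmZmZAKqqqgC7u7sAzMzMAN3d3QDu7u4A////AAAAJFhiJHiZiInO7bmHdp3rmavLh2eFMxEAAkaFEkZ3iYit/sqIdXveuqvLh3ioVFQxADV3QyNFZ2Zr/+uXZnmd2pvMp2iql3dkITVWZmREaXVH7/2neHhr3Jm8yWiqqZh1MjZlVndkWadWv//Iephou6mry3eZmaqGU0d1RWZlVnVYrP/JnMhoupiJu4eJmamGZleWNFZmZlIlnO64e9p3y6h3mpeIiKiGZ2eXVWZmd1EAOM23WMuWrMuYmqh4iKh2d3eHZWZmdkIhAliXVquXi826mrp3mclnd3iGVURWZlM1MTRVRquYiqvcqat2mspmd2iFQyJFVVVXdmdVVZuXipmsy6qFaLlmd1Z1MhJGZENXiJl1ZYy3eZiJzcuWVol3d1RlQhNVUzIlZFdkRmrIaIh4m8uoZ2iIiHZmYyRUMhIlVBNDEkeqd4iIiruoZneIiId3YzVlMhFHdlRFMiSLh3iIiaqodXd3d3d3UzVmVUJYl2ZlVENauGeImqqodlVWZ2d2Q0VmZlRZqGZlQ0ZXuoiZvMu5iGZ3d3d2Q0ZmZ0NHmHd3ZDWIq8uqvdypmamZmId2M0ZlV3Q0dmeIiFN5m92prN3Kq7u7y6mGRFZ1Rohld3iZmqdXiL3JrMvLqqqrvMu5ZFZ2RZqWaJqpmrp2hmm6m9uquqq7u7u7dFZmRHq4N6qpmImXZ2eZmrqXet3e7suruGZlQzapQmmZh1WIeIeHibzJaLzf//66upmGQxBGURNXdlNnZ3Z2Znrtl1aKzv/7qqu6hkABIQABMzM1VVVmdkSLuVM1Z7//uZrMuoUAIQAAAAESVWZmiXVFm8kzRDbv2naKuohhIyMwAAABR3d2eYZDSKymVUJtynZXmomVRDNVIAAAJnd3eJdURqrLmYVc7Kh2iYipZURVVCAAFFZneal2Vbq7uZh8/9uYeHabl1ZVVUMQAjVnmaqHZaq8y5h63Ny5iHaKqHh2ZUQhESNHqpmGdqmcy6l5qJu6iHeJmIiHZlQgIzIVqZl0eaqZqYiJqXmqh3iIiIiXdmUxFEMSipqDWUeJmHZ5mYeJmHmpiIiZh2VTI0QyabuDJgFoiZd4mZiIiJvbqpiaqXZEQ0VUN6uUJAA1VYqYmrqYeKzu3bmaupdDRUZ2RZymVTNWU0iJqruoeJve7+uau6hjRUZ3ZYy3ZlZ3dlZ4mqqGZ4q8zeyqu6mGVTV3dnvIZ2iId3Z4mZl1RYiJmsuqqpiHdkNndnq4Z3iIeZmYmamGVYmIibuqqGVohkJFVFm4d4eIm7qZq7qYZpuoiIiKp0JIhkMyMhSZd6mZmsyYrMuohou6qHVXhiAFh1RVMxA2ZauaqIu6icyph3q7u5ZniEAAeGNFVEQiVnmpmFaqh5uph2mqu6h5qoQQSYUzQzRTRwBYmGNod5mqmHmpmql3rLgxNohTMiNEVQACeHVmQ2iamHm5iJmGist0V4h1MiRVZjAASXZ4dCNWd4rLh3iHeKmFWLu4UyR3eLcgKpZomFMiNGrcuHd3eJdERq3adDR4iA=="/>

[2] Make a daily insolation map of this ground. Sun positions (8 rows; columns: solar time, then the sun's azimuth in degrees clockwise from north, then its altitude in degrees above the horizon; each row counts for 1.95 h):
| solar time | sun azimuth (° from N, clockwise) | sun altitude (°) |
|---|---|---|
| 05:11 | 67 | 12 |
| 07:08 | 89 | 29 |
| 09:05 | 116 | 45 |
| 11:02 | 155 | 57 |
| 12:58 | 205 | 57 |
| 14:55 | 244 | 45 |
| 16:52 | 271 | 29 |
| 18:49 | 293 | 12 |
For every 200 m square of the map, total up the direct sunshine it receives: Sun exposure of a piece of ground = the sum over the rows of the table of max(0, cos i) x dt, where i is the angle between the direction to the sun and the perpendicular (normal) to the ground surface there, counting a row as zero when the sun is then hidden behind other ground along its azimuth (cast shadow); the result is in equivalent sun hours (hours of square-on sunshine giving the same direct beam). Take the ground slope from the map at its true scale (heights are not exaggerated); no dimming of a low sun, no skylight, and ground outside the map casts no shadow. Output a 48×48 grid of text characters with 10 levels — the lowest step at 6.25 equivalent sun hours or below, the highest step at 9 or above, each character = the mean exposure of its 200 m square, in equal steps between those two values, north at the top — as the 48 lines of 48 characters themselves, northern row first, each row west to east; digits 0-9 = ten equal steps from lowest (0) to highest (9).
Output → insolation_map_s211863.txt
888668778999974257998897898877754656887888889999
510037888886345678877656898899988889998646568888
000013688644799989867656788889977777776336686788
007744546899999999876777888899865667886422456554
888742037888999988886888888999865579875664687558
778876788878889998887887766777630278766887644541
458886655788788998898676556665544788877646523786
856788777666678998888756788886777987766533358899
887788437873367888877866788878988988766887788798
899988714786336788977886678878987899768989887689
787888633688546789998888777777888789789988888688
776565552578756789988887886777898788899998887689
435446996367554679997788887666677788899866787688
047788986235434468988888878776558888888878867567
588878878635434567886777787655678867888789966458
999888889844655666696578886765556568876688865588
889999899853576666778678887776654467766798863689
899999788987787666668888878777665454478898986477
999998888877898545668888756766665335558998989987
989899886667876555778767643666543346777888988879
997567656644654566778445664542001358898888887668
973542247678656886676144464100012346998888888568
637889975688788898750043220000134540588899877799
677887557888888765520321000354565661067778757788
666555688888887543216785457887667678307754577778
655577888985566776679875899998767777876899886548
888877888864467887898778999989888677775776787478
999988898765888788985789999988877765788998889999
988888876656888778887678889998777888788888889988
999998887777888779854577887887657887898887788888
778899887777778888863578887786477578898888788788
655458887687777888888788887655775578888999888778
888866888677786588766466888878766777887788777767
999997888767788545568534567863257755788777777768
799997887666788741245511115645766745799877788788
689887546535677688754553466679787655688887888789
868888777623567567788888888786898577678998877657
868998887763567657889986467877887788778998777478
858998885888788746877861004777787888888987886798
758989885889998985666513436777587888989888986888
756889886788899998655358878768778688987678877988
875898787667888999855899888678885678875567668998
988876787777888888877999776578885767777888787899
998765655788888876776887557568777768888988688899
888765664588766785467876567658787977888997688899
876534776545345575558866677756878888899986788888
322005677423688898899887777765867888889977777767
344578886468998888899887777767876788877877775344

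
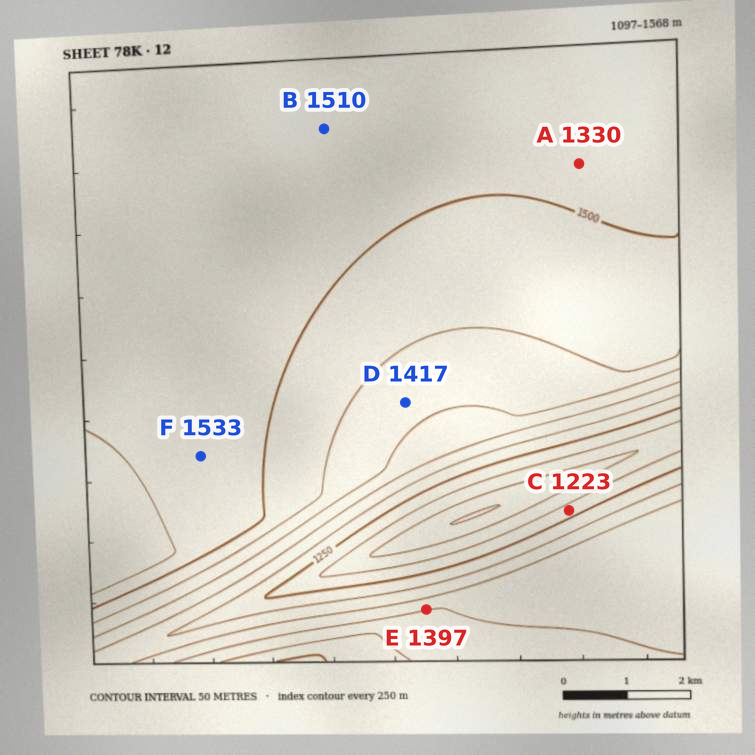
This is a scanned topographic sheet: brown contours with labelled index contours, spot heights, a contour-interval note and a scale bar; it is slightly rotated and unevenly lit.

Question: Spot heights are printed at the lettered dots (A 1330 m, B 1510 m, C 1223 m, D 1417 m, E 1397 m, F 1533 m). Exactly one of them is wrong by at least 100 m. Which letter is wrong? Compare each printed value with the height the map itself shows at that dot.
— A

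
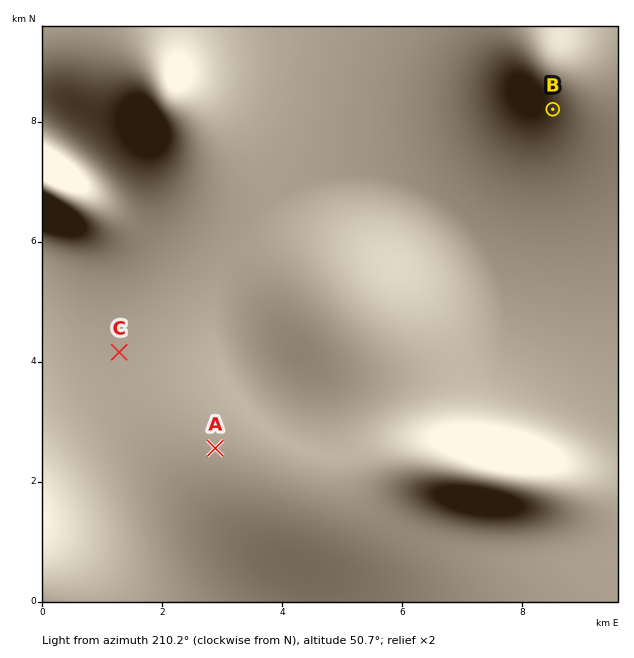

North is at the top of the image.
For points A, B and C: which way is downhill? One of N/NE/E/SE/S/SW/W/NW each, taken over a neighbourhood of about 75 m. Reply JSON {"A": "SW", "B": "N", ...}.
{"A": "SE", "B": "N", "C": "SE"}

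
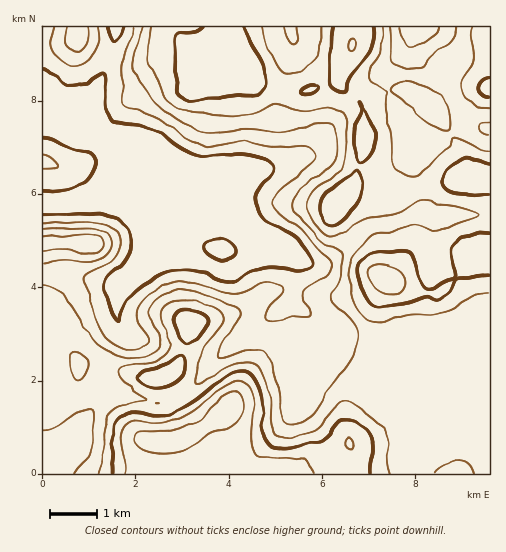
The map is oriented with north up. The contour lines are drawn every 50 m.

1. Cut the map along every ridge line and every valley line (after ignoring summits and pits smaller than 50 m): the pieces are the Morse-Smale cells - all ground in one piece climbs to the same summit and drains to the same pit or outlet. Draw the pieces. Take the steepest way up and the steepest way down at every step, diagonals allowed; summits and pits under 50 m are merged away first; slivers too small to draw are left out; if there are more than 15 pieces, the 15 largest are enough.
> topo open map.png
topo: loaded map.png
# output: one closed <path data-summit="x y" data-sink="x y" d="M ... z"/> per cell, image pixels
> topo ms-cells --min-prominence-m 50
<path data-summit="228 407" data-sink="75 121" d="M295 306l-7 0-13 6-19 16-30 21-23 26-19 19-14 6-20 2-4 33 4 5 5 1 18 0 6 33 311-1-1-148-5 0-30 17-14 5-13 26-13 12-11 5-14 0-21-8-41-27-11-1-5 3 9-15 2-16-11-11z"/><path data-summit="387 280" data-sink="75 121" d="M429 214l-12 0-24 9-25 4-10 7-27 25-8 5-13 0-17-8 2 4 0 20-5 25 17 8 15 13-1 12-8 17 14 0 50 31 12 4 14 0 14-7 10-10 13-26 14-5 30-17 6-1 0-107-54-1z"/><path data-summit="246 67" data-sink="75 121" d="M227 26l-110 0-4 19-11 34-20 37-5 5 27 13 41 26 26 27 8 2 23-1 35-15 31-6 6-5 2-6 0-23 4-17 1-26-21-7-11-10-20-27z"/><path data-summit="352 45" data-sink="75 121" d="M340 76l-9 8-25 7-25-1-1 26-4 17 0 23-5 9-7 3-34 7-28 13-19 2 11 3 31 15 10 7 32 29 16 5 27 15 13 0 4-2 31-28 10-7 25-4 24-9 9 0-4-5-4-20-18 4-21 0-23-4-10 4 10-16 6-20 2-13 0-26-4-14-17-17z"/><path data-summit="190 324" data-sink="75 121" d="M158 236l-2 9-7 13-25 24-5 8-2 25 5 17-10 15-7 18 30 11 20 2-4 24 14 0 19-8 19-19 23-26 30-21 19-16 15-6 5-26-1-22-6-7-12-5-12 0-21 19-9 6-7 1-16-4-28-13-18-11z"/><path data-summit="228 407" data-sink="71 445" d="M47 324l-5 0 0 149 136 1-5-33-18 0-5-1-4-5 4-33-29-8-14-2-3-13 1-12-3-1-22 1-14-27z"/><path data-summit="87 244" data-sink="75 121" d="M106 196l-30 7-34 1 1 68 26 1 28 9 24 2 25-22 10-17 5-28 6-17-8 4-17 0z"/><path data-summit="352 45" data-sink="418 27" d="M416 26l-62 1 0 12-11 27-2 15 2 6 19 19 2 12 0 26-5 23-11 26 8-4 23 4 21 0 19-4-7-31 3-14-22-40-7-20 1-15 19-18z"/><path data-summit="228 407" data-sink="75 121" d="M138 157l-9 4-15 15-14 20 42 8 17 0 8-6-8 32 0 7 6 7 32 18 30 10 9-2 32-25-43-37-31-15-23-6-21-23z"/><path data-summit="43 161" data-sink="75 121" d="M46 111l-4 1 1 91 33 0 20-4 8-7 10-16 15-15 9-5-53-32z"/><path data-summit="228 407" data-sink="75 121" d="M61 272l-19 1 0 50 8 2 11 8 13 18 6 16 24 0 8-20 10-15-5-17 0-13 2-12 5-7-15 1z"/><path data-summit="78 34" data-sink="75 121" d="M116 26l-74 1 1 84 32 11 4-2 23-41 11-34z"/><path data-summit="489 88" data-sink="418 27" d="M489 26l-72 0-4 11 0 13 5 8 28 25 17 29 10 8 13 8 4-1z"/><path data-summit="387 280" data-sink="418 27" d="M412 36l-6 15-19 18-1 15 7 20 20 38 3 3 13-1 15-5 24-16 8-1-13-10-17-29-28-25-5-8z"/><path data-summit="466 177" data-sink="418 27" d="M473 122l-7 2-24 16-28 6-2 12 6 30 17-2 31-10 24 2 0-50z"/>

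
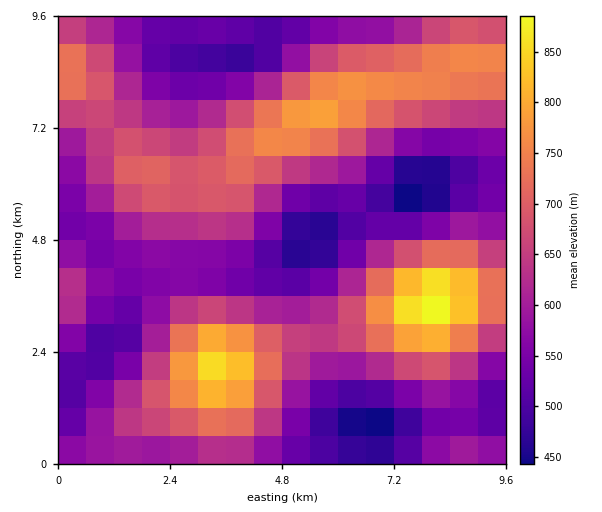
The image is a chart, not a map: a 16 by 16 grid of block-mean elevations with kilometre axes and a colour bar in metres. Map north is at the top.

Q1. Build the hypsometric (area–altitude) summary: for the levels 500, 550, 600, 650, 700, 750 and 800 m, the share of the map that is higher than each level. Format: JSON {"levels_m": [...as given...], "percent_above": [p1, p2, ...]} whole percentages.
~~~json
{"levels_m": [500, 550, 600, 650, 700, 750, 800], "percent_above": [90, 72, 53, 38, 23, 12, 4]}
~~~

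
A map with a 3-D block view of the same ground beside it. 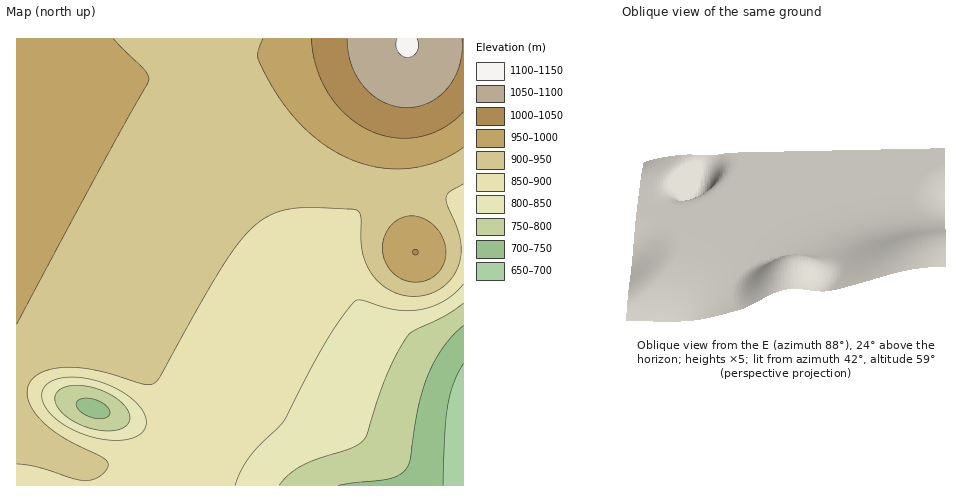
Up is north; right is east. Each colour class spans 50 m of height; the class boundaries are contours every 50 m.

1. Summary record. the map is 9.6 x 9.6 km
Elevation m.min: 660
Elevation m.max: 1100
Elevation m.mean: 910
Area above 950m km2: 21.3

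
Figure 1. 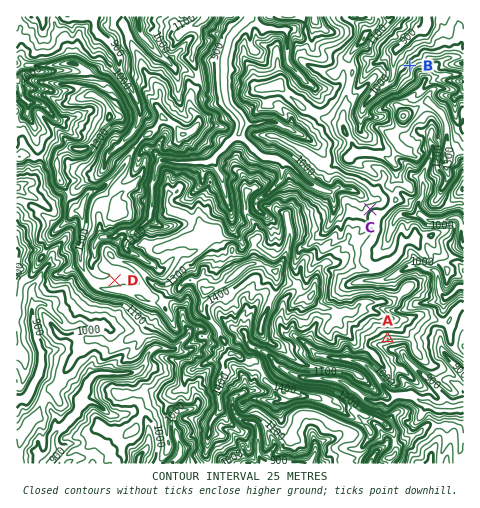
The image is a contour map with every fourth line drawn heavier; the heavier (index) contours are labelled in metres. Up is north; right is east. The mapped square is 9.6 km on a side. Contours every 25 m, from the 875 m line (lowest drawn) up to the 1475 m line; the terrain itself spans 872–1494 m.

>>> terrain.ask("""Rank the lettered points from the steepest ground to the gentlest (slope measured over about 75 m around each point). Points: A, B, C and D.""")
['B', 'A', 'C', 'D']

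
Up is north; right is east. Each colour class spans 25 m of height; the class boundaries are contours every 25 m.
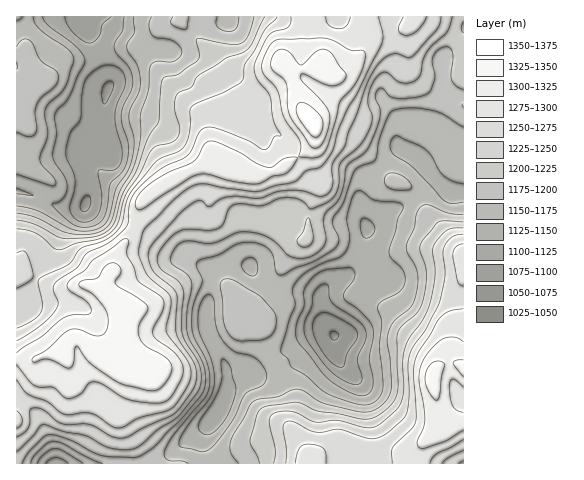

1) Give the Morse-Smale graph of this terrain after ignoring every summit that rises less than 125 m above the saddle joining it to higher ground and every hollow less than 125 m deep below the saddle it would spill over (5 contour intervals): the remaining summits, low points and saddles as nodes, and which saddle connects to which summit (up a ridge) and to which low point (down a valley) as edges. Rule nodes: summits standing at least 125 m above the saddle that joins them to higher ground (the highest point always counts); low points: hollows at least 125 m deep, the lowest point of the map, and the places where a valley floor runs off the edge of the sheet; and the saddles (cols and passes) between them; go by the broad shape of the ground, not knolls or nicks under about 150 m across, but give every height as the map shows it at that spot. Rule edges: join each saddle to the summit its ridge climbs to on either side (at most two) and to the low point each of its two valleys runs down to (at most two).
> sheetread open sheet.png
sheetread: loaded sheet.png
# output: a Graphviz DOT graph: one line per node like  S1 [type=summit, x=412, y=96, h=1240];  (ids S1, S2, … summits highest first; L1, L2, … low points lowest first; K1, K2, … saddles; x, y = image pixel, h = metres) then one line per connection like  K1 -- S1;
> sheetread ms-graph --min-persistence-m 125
graph terrain {
  S1 [type=summit, x=313, y=123, h=1366];
  S2 [type=summit, x=433, y=377, h=1340];
  L1 [type=low, x=334, y=335, h=1049];
  L2 [type=low, x=85, y=204, h=1072];
  K1 [type=saddle, x=134, y=225, h=1284];
  K2 [type=saddle, x=421, y=197, h=1168];
  K1 -- S1;
  K1 -- L1;
  K1 -- L2;
  K2 -- S1;
  K2 -- S2;
  K2 -- L1;
}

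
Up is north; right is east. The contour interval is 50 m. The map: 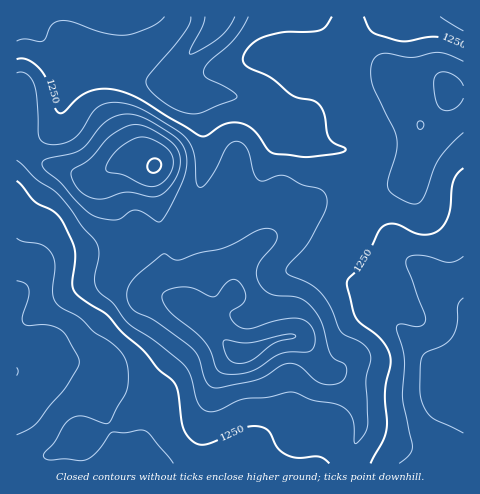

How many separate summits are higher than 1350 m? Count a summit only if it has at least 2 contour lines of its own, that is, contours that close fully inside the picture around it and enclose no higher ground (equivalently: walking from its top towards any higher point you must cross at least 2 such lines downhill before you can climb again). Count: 2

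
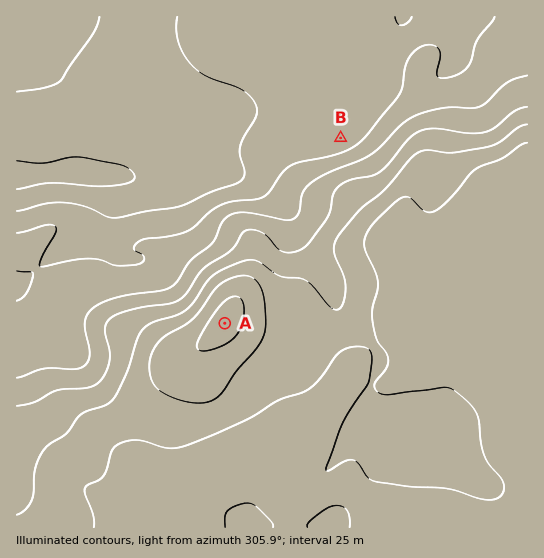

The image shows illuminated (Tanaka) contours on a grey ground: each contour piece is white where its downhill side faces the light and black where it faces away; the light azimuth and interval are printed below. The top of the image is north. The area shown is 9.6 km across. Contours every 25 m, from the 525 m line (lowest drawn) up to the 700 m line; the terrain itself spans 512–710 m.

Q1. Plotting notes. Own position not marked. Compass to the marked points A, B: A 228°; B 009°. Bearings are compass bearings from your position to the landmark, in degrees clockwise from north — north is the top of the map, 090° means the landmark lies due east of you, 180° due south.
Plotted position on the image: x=326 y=232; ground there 635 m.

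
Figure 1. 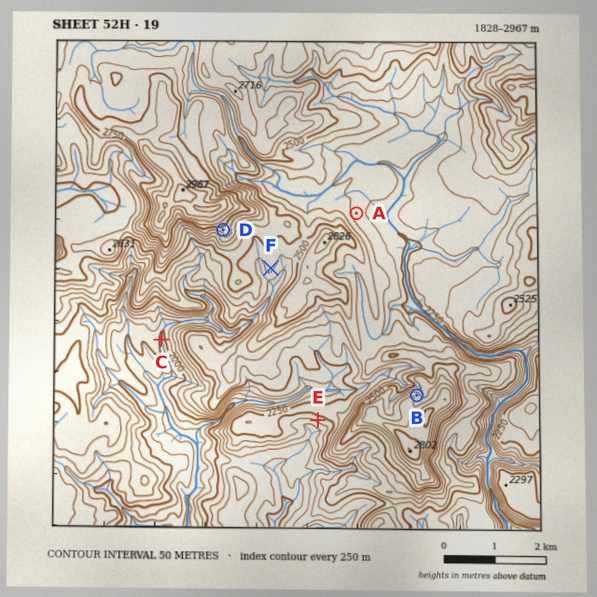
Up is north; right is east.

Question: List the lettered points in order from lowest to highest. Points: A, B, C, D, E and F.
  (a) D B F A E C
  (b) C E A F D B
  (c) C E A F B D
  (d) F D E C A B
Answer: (c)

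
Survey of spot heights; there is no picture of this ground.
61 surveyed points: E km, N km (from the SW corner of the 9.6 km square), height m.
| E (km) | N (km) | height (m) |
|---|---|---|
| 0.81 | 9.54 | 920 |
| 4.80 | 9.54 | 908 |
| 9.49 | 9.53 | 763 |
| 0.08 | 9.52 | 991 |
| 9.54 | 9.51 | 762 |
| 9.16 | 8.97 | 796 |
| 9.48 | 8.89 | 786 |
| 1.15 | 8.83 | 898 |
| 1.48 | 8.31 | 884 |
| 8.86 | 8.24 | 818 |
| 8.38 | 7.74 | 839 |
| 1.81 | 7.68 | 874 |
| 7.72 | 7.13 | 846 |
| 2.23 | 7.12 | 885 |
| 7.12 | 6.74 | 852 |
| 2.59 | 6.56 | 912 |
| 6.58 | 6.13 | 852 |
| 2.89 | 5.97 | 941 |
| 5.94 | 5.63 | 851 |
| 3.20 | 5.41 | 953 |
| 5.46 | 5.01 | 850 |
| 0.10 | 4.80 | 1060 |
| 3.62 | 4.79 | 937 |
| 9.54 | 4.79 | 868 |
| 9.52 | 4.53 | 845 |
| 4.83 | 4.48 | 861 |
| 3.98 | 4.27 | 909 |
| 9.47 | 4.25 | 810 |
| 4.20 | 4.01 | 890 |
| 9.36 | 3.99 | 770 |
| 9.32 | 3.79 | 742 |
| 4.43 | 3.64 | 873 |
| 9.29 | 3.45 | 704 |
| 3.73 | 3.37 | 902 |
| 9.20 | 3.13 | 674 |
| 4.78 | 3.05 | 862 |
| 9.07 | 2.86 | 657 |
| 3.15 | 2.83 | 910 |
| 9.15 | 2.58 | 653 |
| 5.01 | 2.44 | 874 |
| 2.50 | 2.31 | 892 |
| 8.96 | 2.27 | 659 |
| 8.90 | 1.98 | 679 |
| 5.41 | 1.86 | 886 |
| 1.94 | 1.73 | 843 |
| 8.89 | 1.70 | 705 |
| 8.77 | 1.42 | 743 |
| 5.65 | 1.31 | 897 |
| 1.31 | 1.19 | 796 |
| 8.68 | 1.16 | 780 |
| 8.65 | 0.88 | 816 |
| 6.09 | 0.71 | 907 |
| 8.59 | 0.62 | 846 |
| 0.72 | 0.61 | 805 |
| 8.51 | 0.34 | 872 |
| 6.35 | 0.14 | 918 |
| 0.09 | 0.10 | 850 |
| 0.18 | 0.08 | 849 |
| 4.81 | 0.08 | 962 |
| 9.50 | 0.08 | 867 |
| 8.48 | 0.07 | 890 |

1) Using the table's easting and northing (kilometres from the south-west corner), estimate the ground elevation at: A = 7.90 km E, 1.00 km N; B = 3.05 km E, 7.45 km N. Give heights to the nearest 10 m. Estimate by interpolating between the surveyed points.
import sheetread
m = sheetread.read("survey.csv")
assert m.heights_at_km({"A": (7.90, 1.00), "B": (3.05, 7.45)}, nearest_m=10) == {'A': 840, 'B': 860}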